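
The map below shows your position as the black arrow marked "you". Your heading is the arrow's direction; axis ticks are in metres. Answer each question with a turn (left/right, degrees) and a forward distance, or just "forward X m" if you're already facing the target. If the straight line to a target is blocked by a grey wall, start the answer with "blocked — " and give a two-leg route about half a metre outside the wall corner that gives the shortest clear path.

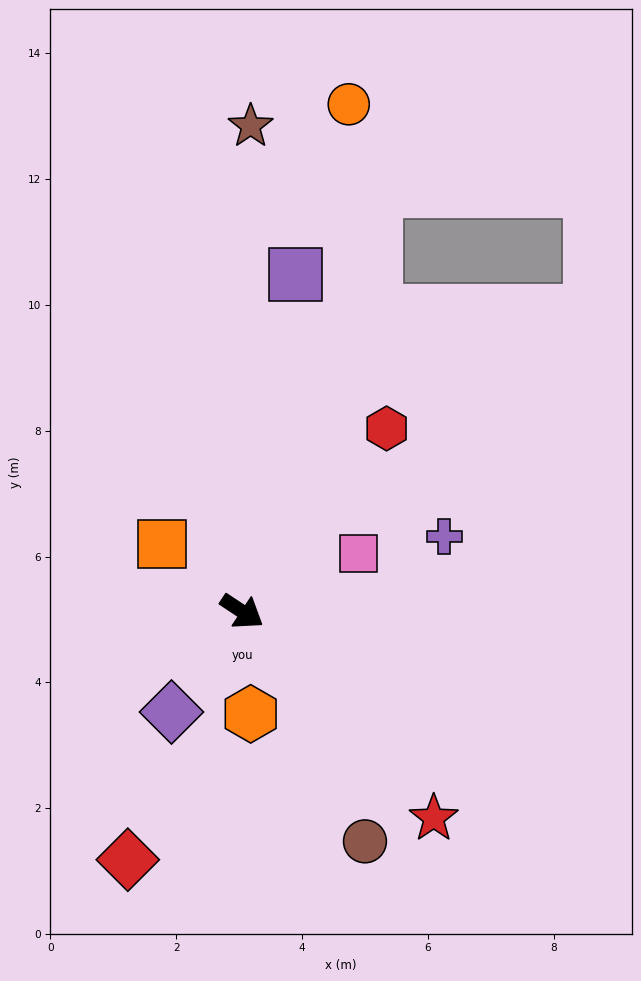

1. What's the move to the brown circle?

turn right 28°, forward 4.1 m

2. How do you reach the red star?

turn right 14°, forward 4.5 m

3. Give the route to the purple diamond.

turn right 92°, forward 2.0 m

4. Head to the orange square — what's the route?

turn left 173°, forward 1.7 m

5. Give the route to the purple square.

turn left 114°, forward 5.4 m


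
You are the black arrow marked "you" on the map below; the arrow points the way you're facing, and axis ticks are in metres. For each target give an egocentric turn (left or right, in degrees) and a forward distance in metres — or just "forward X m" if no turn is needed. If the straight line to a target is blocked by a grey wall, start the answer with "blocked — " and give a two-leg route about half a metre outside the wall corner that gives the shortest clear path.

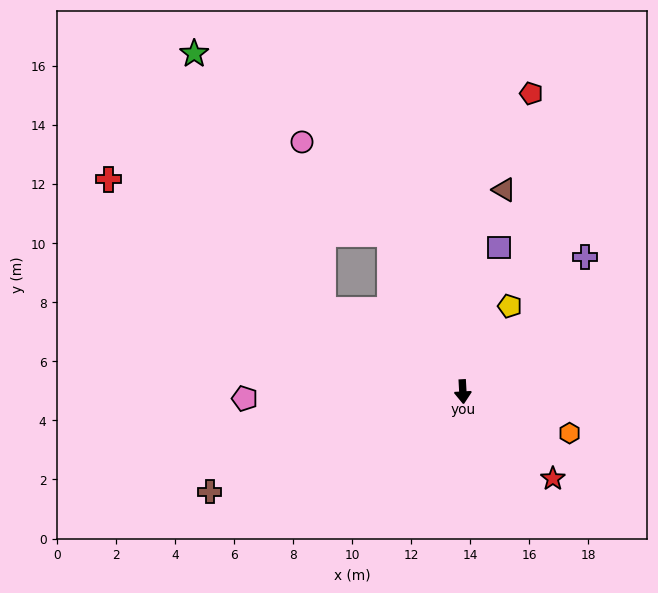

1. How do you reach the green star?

blocked — turn right 124°, forward 5.5 m, then turn right 32°, forward 9.7 m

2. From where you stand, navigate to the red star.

turn left 43°, forward 4.2 m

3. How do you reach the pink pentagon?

turn right 91°, forward 7.4 m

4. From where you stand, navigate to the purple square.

turn left 163°, forward 5.0 m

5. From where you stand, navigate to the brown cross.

turn right 72°, forward 9.2 m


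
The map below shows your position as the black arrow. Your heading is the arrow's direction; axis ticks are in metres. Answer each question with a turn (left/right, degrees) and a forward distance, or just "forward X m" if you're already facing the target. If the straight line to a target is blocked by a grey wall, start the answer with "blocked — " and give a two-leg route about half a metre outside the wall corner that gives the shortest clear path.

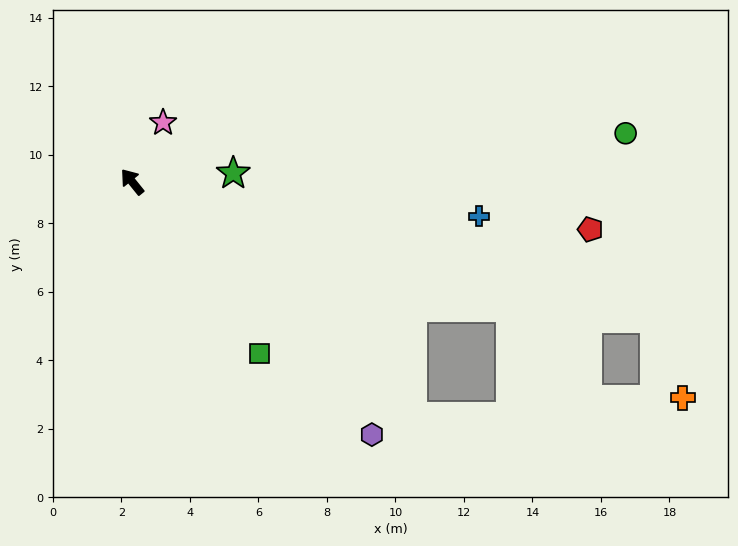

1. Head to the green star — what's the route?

turn right 124°, forward 3.0 m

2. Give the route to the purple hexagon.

turn right 175°, forward 10.2 m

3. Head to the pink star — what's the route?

turn right 67°, forward 1.9 m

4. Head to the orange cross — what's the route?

blocked — turn right 144°, forward 15.8 m, then turn right 55°, forward 2.4 m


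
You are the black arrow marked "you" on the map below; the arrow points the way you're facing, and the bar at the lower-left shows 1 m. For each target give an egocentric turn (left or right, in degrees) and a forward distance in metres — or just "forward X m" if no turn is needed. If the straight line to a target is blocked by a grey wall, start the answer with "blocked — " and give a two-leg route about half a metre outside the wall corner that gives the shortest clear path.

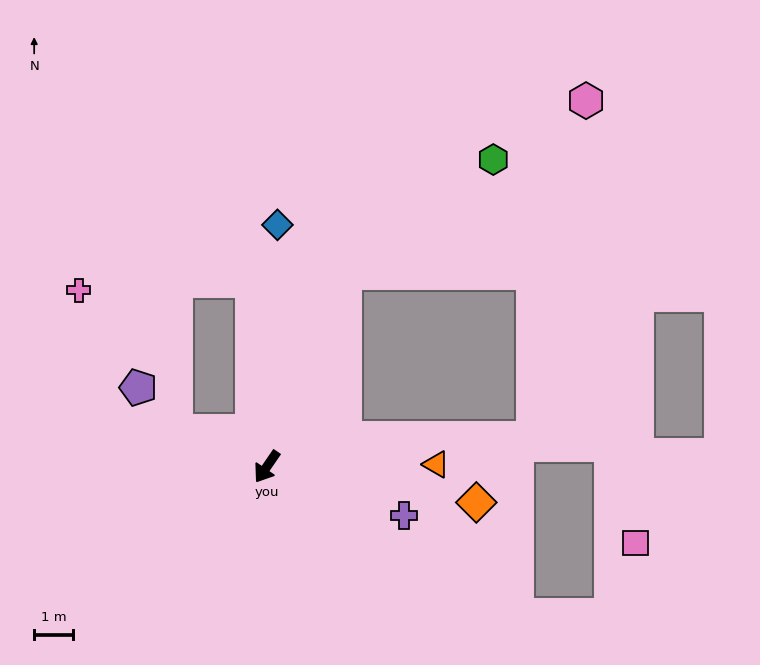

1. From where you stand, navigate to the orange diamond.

turn left 115°, forward 5.4 m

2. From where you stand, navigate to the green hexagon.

blocked — turn right 168°, forward 5.3 m, then turn right 30°, forward 4.8 m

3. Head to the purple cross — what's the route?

turn left 105°, forward 3.7 m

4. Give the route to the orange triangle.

turn left 125°, forward 4.3 m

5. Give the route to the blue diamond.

turn right 148°, forward 6.2 m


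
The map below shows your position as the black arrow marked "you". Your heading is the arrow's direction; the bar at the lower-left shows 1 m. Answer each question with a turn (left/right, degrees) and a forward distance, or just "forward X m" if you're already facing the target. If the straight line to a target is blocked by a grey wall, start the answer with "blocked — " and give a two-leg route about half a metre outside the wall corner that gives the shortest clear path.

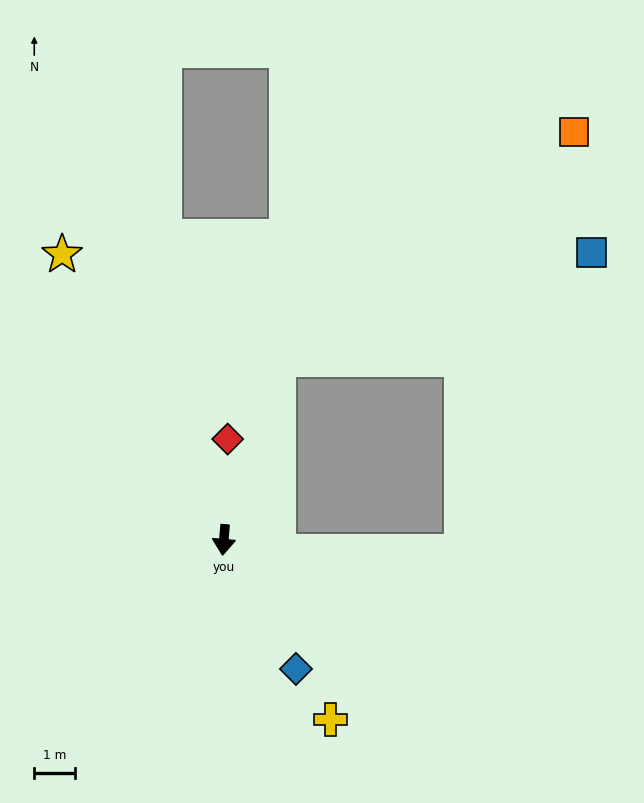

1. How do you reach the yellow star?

turn right 146°, forward 8.0 m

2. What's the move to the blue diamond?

turn left 34°, forward 3.6 m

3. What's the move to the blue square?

blocked — turn left 168°, forward 4.6 m, then turn right 54°, forward 8.1 m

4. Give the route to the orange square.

blocked — turn left 168°, forward 4.6 m, then turn right 35°, forward 9.1 m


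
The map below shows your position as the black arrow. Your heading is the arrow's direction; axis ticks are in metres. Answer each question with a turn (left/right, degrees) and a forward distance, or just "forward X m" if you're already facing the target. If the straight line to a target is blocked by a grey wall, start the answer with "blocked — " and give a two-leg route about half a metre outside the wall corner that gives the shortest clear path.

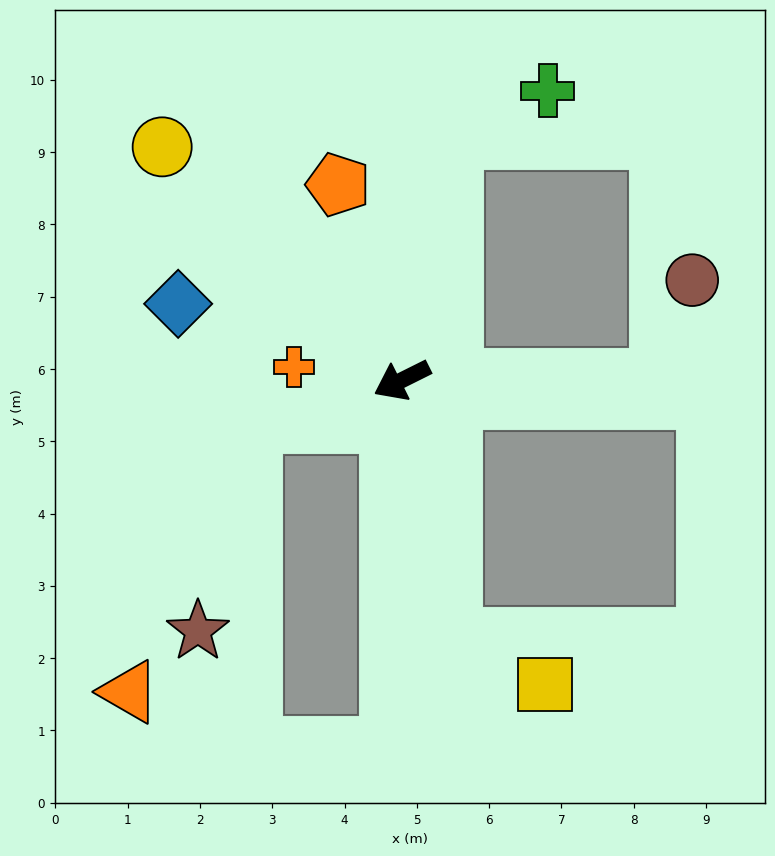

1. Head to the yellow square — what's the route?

blocked — turn left 74°, forward 3.6 m, then turn left 53°, forward 1.4 m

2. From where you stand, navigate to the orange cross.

turn right 34°, forward 1.5 m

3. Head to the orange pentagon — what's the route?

turn right 98°, forward 2.8 m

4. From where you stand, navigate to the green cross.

blocked — turn right 128°, forward 3.4 m, then turn right 52°, forward 1.5 m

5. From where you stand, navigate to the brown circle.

blocked — turn left 154°, forward 3.6 m, then turn left 72°, forward 1.4 m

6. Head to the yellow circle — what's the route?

turn right 71°, forward 4.6 m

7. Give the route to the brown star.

blocked — turn right 11°, forward 2.2 m, then turn left 60°, forward 3.0 m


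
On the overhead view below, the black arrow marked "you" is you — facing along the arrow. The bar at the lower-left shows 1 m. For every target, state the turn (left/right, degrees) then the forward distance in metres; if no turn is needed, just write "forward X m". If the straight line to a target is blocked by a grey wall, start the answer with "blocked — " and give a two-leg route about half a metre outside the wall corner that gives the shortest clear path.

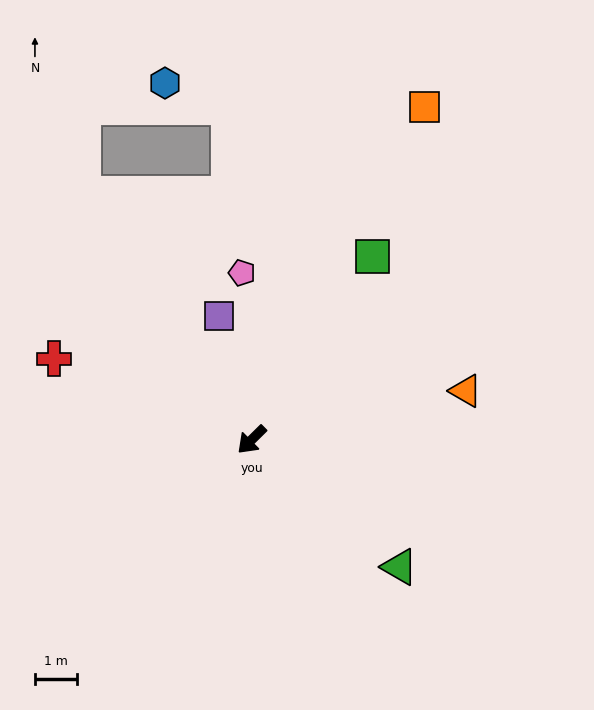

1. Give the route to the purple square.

turn right 120°, forward 3.1 m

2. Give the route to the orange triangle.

turn left 148°, forward 5.3 m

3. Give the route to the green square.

turn right 168°, forward 5.3 m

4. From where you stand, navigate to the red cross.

turn right 67°, forward 5.1 m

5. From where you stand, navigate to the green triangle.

turn left 95°, forward 4.7 m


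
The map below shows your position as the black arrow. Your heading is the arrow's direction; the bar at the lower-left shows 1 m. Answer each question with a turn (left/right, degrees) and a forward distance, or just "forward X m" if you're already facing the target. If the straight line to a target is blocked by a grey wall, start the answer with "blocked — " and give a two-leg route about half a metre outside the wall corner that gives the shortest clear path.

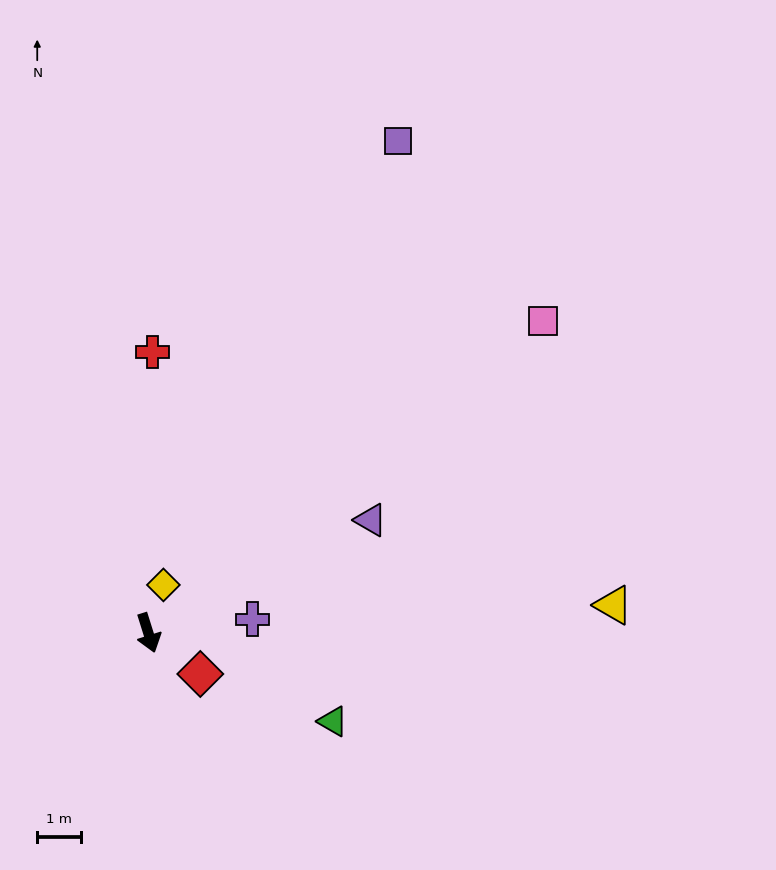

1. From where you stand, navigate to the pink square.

turn left 111°, forward 11.4 m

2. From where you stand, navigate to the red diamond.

turn left 34°, forward 1.5 m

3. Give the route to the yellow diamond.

turn left 145°, forward 1.1 m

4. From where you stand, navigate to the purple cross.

turn left 80°, forward 2.4 m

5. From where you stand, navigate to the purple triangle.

turn left 100°, forward 5.7 m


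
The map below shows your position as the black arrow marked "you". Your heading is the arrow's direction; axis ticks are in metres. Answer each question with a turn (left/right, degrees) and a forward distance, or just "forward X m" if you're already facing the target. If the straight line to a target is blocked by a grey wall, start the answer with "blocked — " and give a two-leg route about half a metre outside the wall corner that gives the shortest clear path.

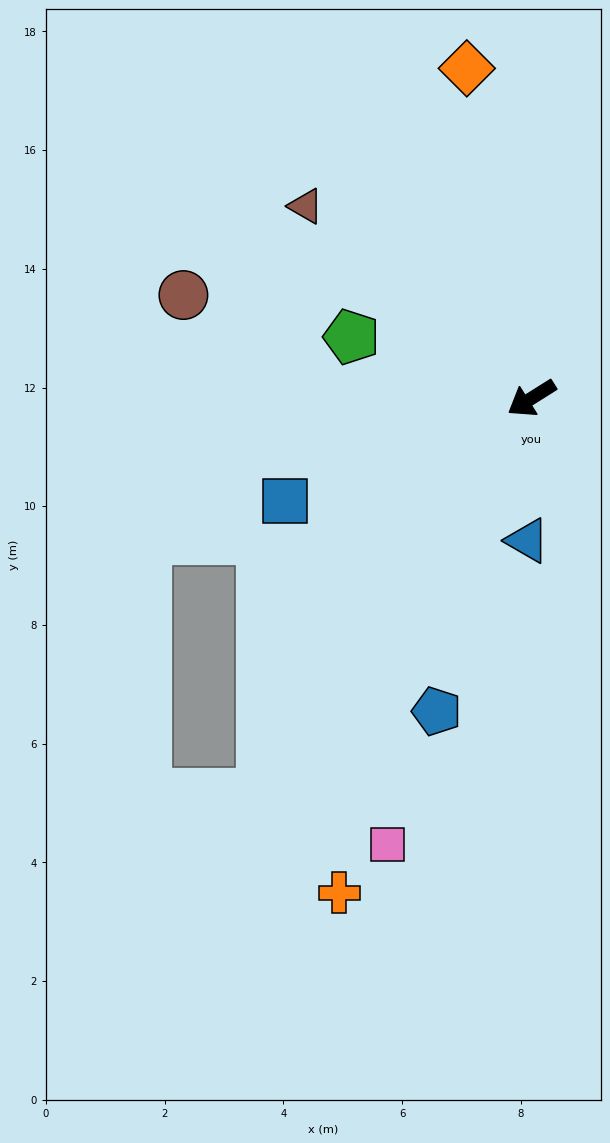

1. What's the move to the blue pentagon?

turn left 41°, forward 5.5 m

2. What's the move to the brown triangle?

turn right 73°, forward 5.0 m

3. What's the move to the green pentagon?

turn right 51°, forward 3.2 m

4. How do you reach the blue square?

turn right 10°, forward 4.5 m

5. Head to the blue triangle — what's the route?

turn left 56°, forward 2.4 m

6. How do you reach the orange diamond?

turn right 111°, forward 5.7 m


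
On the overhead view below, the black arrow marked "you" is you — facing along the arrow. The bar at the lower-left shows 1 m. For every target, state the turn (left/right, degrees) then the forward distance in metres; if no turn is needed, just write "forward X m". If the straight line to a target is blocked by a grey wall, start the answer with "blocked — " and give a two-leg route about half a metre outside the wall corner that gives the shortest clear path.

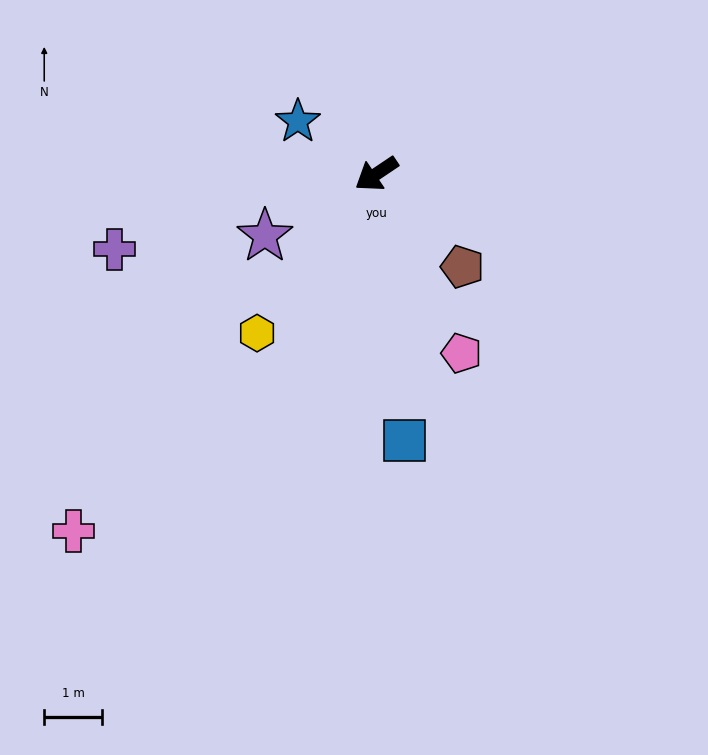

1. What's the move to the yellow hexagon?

turn left 19°, forward 3.4 m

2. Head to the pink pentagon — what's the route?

turn left 81°, forward 3.4 m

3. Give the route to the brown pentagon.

turn left 99°, forward 2.2 m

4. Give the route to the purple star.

turn right 5°, forward 2.2 m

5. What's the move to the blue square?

turn left 62°, forward 4.6 m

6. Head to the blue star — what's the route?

turn right 68°, forward 1.6 m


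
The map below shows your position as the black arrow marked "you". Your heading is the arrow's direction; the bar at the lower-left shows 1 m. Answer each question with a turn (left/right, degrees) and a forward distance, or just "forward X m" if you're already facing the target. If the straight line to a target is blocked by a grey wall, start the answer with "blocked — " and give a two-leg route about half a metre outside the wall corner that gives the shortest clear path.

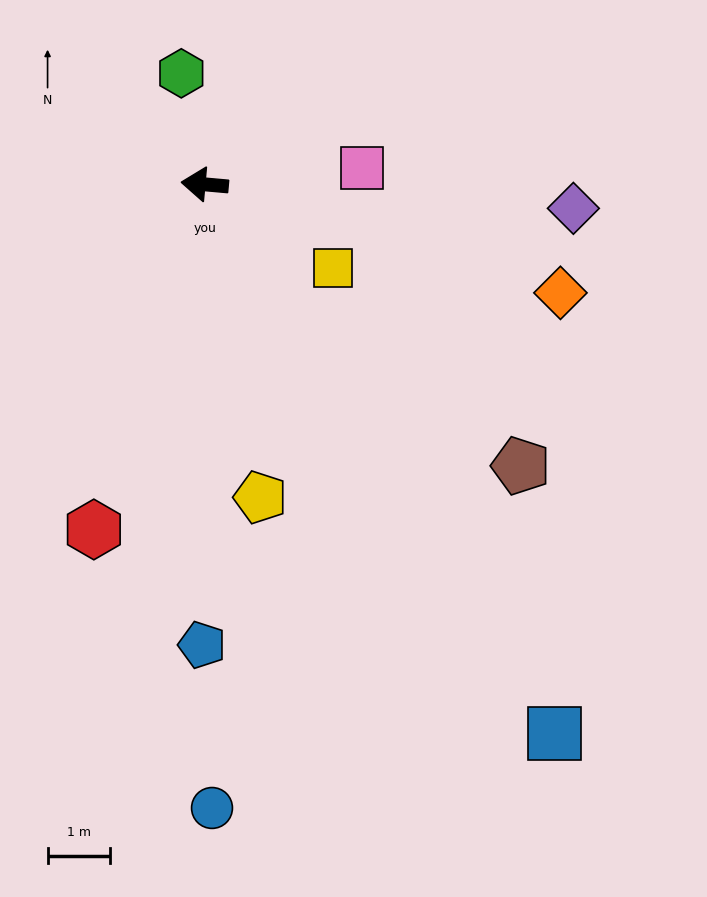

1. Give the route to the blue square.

turn left 128°, forward 10.4 m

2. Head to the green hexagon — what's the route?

turn right 73°, forward 1.8 m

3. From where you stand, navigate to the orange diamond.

turn left 168°, forward 5.9 m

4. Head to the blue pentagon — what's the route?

turn left 95°, forward 7.4 m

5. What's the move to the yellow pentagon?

turn left 105°, forward 5.1 m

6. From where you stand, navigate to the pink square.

turn right 169°, forward 2.5 m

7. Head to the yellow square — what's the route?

turn left 152°, forward 2.5 m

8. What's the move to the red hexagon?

turn left 77°, forward 5.8 m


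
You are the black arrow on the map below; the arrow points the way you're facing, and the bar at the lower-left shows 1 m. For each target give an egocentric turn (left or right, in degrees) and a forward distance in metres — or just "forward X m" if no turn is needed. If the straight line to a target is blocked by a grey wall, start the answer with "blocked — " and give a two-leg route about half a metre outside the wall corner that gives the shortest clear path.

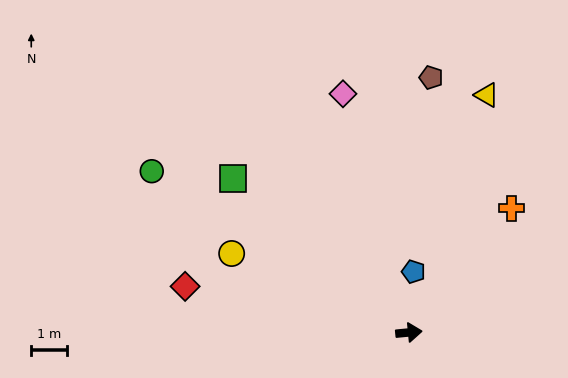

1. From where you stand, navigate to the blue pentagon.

turn left 80°, forward 1.7 m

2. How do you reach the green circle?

turn left 142°, forward 8.6 m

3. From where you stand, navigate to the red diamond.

turn left 163°, forward 6.5 m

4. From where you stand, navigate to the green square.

turn left 133°, forward 6.6 m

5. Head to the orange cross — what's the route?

turn left 45°, forward 4.6 m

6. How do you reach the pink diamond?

turn left 100°, forward 7.0 m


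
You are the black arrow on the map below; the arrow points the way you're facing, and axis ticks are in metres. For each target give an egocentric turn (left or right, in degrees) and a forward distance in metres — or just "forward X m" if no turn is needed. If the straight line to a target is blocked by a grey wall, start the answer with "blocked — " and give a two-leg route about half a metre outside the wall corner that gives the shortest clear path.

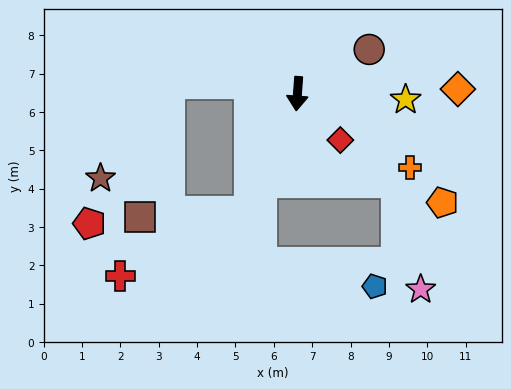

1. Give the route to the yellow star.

turn left 91°, forward 2.8 m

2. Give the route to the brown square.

blocked — turn right 17°, forward 3.3 m, then turn right 66°, forward 2.9 m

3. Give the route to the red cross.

blocked — turn right 17°, forward 3.3 m, then turn right 43°, forward 3.8 m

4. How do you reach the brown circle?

turn left 126°, forward 2.2 m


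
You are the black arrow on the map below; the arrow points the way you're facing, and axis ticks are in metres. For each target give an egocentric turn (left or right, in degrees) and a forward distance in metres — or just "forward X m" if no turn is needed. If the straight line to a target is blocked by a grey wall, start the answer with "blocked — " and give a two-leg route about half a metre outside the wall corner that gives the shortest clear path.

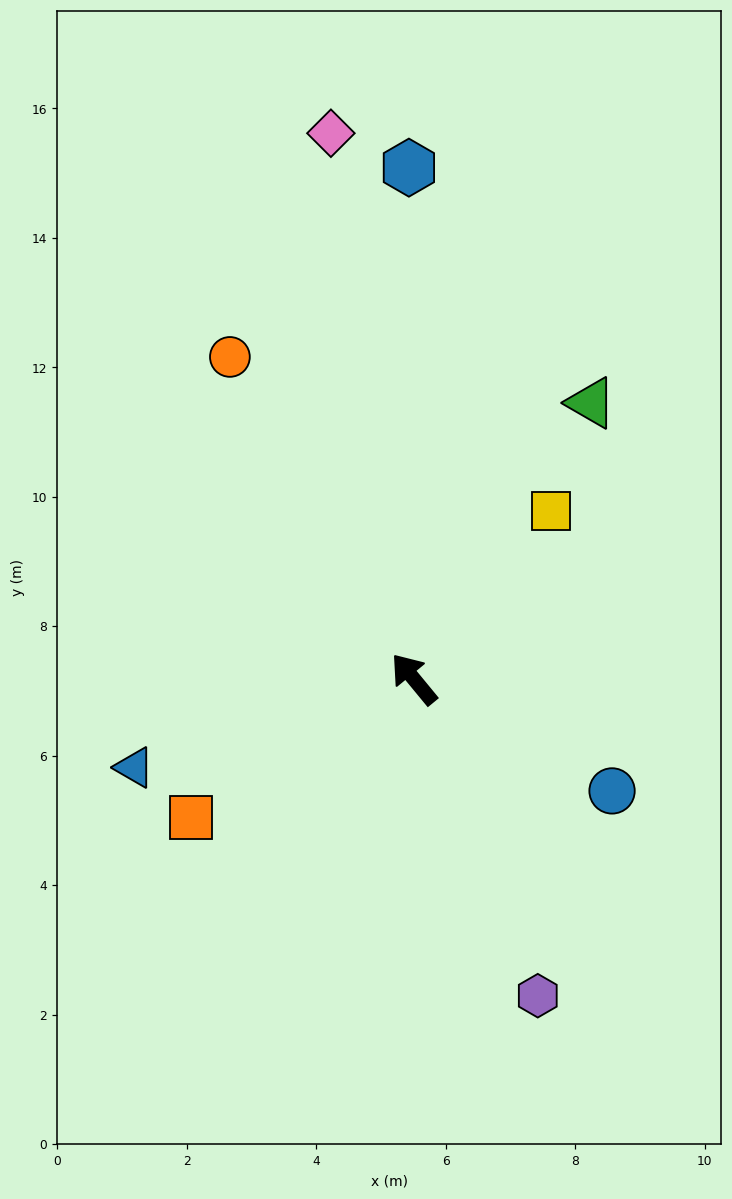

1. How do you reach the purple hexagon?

turn left 162°, forward 5.3 m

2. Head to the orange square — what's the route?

turn left 82°, forward 4.1 m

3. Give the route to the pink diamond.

turn right 31°, forward 8.5 m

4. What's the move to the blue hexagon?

turn right 39°, forward 7.9 m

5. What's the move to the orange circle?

turn right 10°, forward 5.7 m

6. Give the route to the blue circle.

turn right 159°, forward 3.5 m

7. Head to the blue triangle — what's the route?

turn left 68°, forward 4.5 m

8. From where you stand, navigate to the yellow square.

turn right 79°, forward 3.3 m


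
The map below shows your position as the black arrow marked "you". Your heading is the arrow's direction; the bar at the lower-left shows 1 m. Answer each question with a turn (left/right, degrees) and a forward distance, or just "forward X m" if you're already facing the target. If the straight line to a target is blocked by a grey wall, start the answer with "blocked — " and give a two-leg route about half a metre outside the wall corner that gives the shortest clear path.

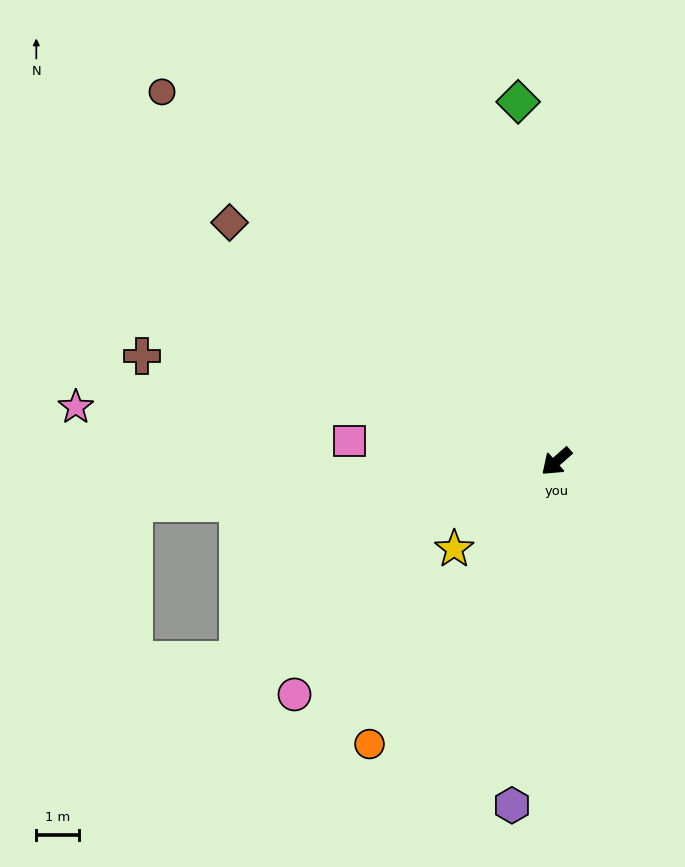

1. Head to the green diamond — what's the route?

turn right 125°, forward 8.4 m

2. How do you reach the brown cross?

turn right 56°, forward 9.9 m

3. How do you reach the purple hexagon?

turn left 41°, forward 8.0 m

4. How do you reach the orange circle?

turn left 15°, forward 7.8 m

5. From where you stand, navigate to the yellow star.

forward 3.1 m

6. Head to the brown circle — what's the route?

turn right 85°, forward 12.5 m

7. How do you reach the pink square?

turn right 47°, forward 4.8 m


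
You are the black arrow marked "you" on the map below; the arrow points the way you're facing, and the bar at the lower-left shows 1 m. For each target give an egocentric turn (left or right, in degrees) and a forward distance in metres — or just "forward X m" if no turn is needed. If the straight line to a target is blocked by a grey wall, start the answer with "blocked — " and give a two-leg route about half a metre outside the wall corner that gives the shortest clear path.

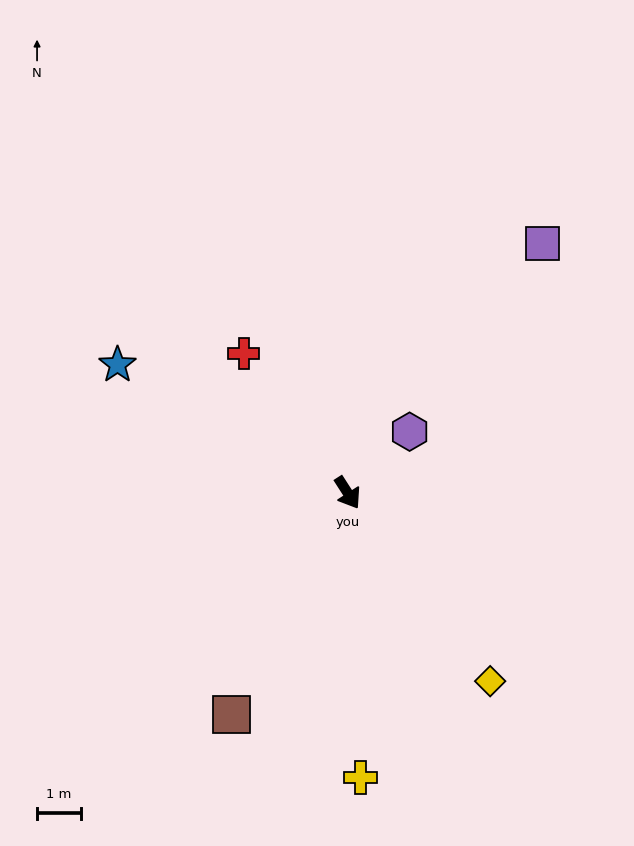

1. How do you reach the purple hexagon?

turn left 102°, forward 2.0 m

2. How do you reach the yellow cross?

turn right 30°, forward 6.4 m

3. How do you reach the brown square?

turn right 60°, forward 5.7 m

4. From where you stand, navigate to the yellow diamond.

turn left 4°, forward 5.3 m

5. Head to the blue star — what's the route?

turn right 152°, forward 6.0 m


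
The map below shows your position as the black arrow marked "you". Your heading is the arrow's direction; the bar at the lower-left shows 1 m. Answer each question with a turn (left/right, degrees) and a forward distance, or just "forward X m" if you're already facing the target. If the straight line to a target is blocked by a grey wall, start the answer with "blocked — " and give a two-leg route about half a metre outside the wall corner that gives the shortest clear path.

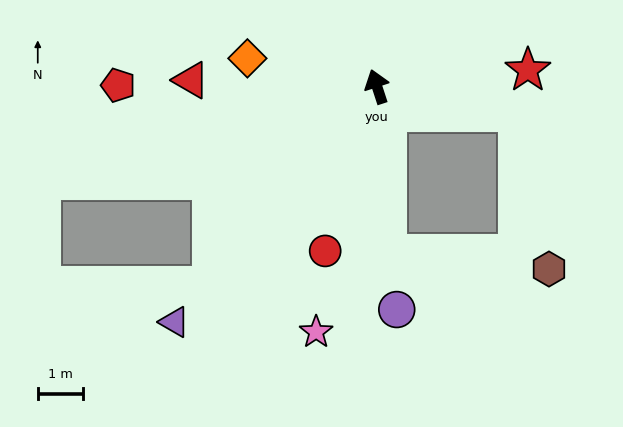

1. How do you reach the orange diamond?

turn left 60°, forward 2.9 m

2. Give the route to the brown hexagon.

blocked — turn right 119°, forward 3.1 m, then turn right 68°, forward 3.5 m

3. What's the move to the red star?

turn right 102°, forward 3.3 m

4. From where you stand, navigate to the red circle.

turn left 144°, forward 3.8 m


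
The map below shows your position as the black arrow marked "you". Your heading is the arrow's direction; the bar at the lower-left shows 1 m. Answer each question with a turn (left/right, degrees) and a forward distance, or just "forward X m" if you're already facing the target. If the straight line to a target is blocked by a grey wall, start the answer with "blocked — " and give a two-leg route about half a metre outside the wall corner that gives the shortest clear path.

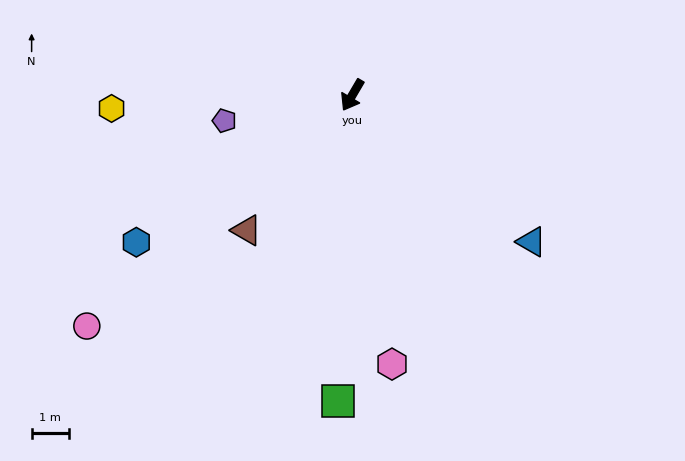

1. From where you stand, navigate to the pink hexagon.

turn left 39°, forward 7.3 m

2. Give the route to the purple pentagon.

turn right 48°, forward 3.5 m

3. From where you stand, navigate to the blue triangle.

turn left 81°, forward 6.2 m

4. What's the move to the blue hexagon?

turn right 25°, forward 7.0 m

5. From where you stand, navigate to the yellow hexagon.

turn right 56°, forward 6.4 m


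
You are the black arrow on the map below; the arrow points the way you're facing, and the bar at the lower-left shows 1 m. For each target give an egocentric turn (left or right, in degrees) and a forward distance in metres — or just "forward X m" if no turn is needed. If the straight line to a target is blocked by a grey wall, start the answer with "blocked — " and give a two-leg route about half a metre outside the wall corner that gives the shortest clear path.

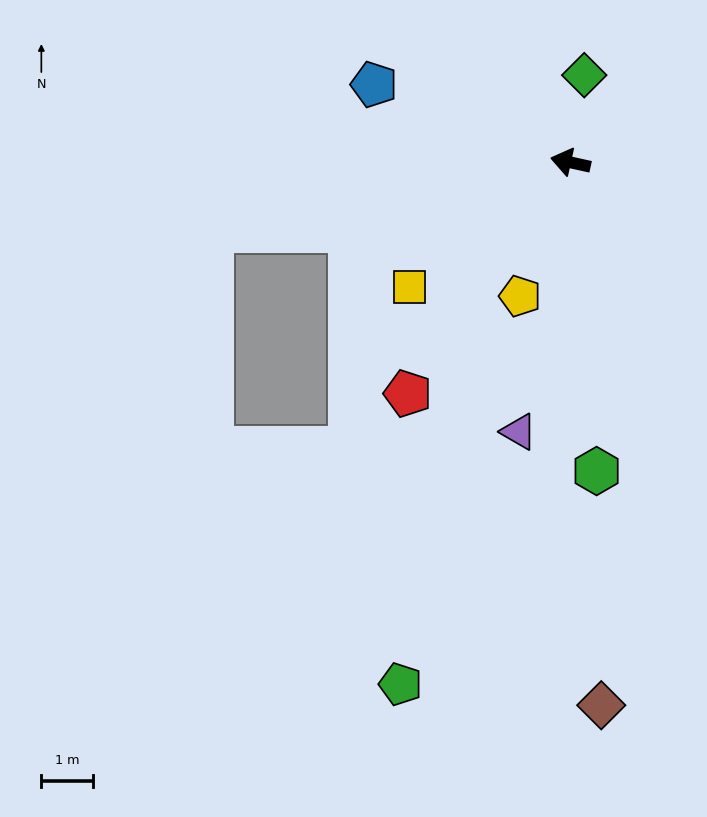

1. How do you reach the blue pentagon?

turn right 9°, forward 4.1 m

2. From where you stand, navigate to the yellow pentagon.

turn left 82°, forward 2.8 m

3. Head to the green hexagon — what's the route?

turn left 107°, forward 6.0 m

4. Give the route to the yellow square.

turn left 50°, forward 3.9 m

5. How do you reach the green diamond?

turn right 87°, forward 1.7 m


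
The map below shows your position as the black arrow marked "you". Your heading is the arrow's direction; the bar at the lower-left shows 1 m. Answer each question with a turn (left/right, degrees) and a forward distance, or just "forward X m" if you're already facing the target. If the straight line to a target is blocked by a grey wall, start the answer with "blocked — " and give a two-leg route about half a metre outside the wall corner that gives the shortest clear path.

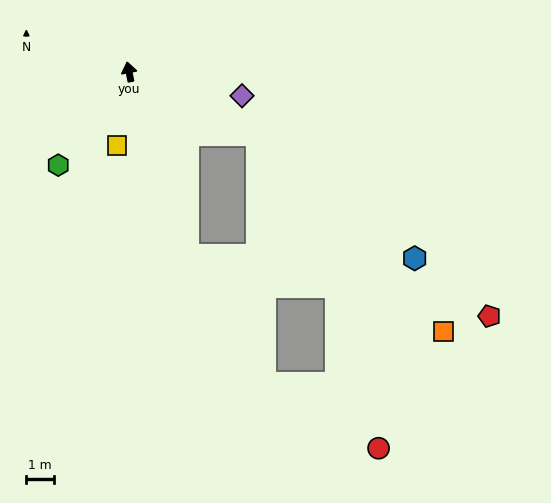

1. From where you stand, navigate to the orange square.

blocked — turn right 127°, forward 5.2 m, then turn right 21°, forward 9.8 m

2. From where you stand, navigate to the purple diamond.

turn right 113°, forward 4.2 m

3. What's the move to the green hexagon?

turn left 132°, forward 4.2 m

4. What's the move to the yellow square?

turn left 160°, forward 2.7 m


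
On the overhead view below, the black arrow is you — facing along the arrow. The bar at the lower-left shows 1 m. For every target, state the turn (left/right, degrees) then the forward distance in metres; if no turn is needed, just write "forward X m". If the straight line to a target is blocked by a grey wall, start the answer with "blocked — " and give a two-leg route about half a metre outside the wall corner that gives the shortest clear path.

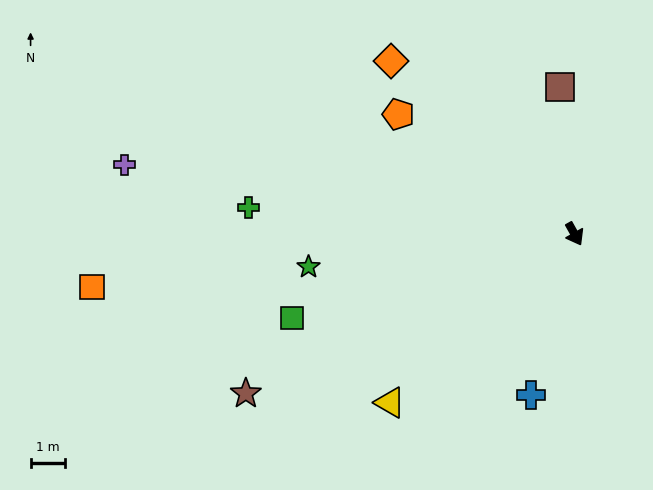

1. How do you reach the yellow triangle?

turn right 77°, forward 7.2 m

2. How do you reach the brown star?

turn right 93°, forward 10.5 m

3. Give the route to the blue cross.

turn right 44°, forward 4.8 m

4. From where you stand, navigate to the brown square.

turn left 156°, forward 4.3 m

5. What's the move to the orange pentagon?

turn right 153°, forward 6.1 m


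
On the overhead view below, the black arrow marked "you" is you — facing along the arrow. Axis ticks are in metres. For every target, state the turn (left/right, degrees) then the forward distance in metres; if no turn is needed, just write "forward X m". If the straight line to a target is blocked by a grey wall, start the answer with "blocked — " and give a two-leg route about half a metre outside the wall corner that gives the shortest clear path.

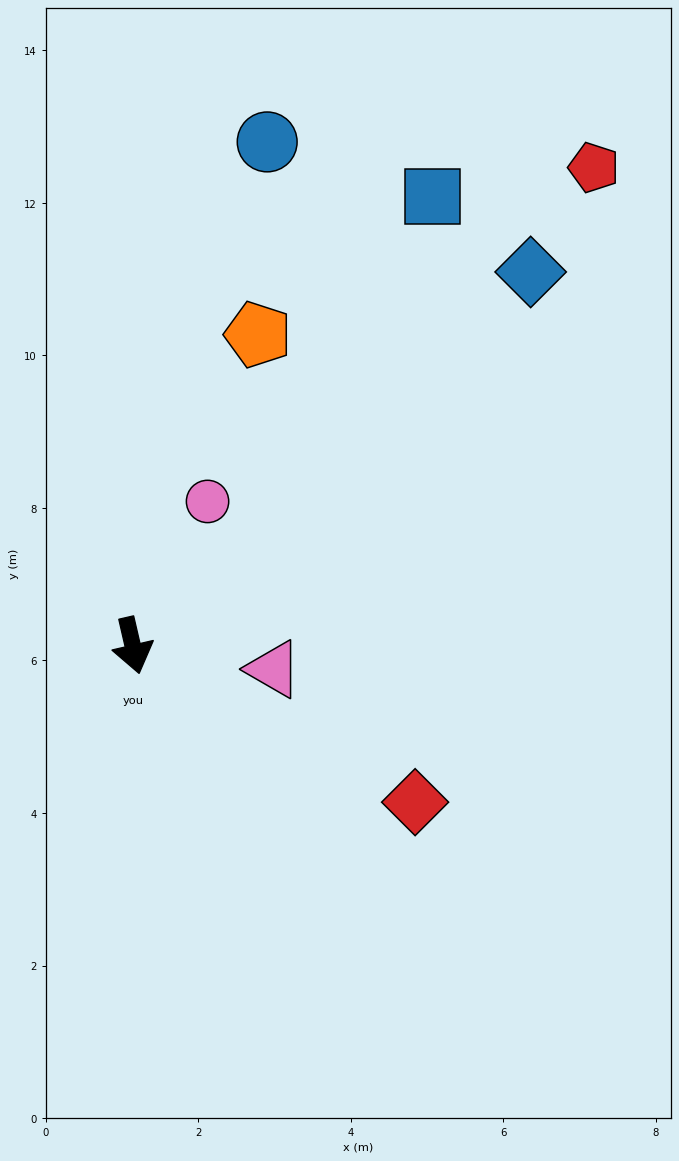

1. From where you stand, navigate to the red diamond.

turn left 48°, forward 4.2 m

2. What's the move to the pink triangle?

turn left 67°, forward 1.9 m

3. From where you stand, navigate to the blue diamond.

turn left 120°, forward 7.2 m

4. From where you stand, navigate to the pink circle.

turn left 140°, forward 2.1 m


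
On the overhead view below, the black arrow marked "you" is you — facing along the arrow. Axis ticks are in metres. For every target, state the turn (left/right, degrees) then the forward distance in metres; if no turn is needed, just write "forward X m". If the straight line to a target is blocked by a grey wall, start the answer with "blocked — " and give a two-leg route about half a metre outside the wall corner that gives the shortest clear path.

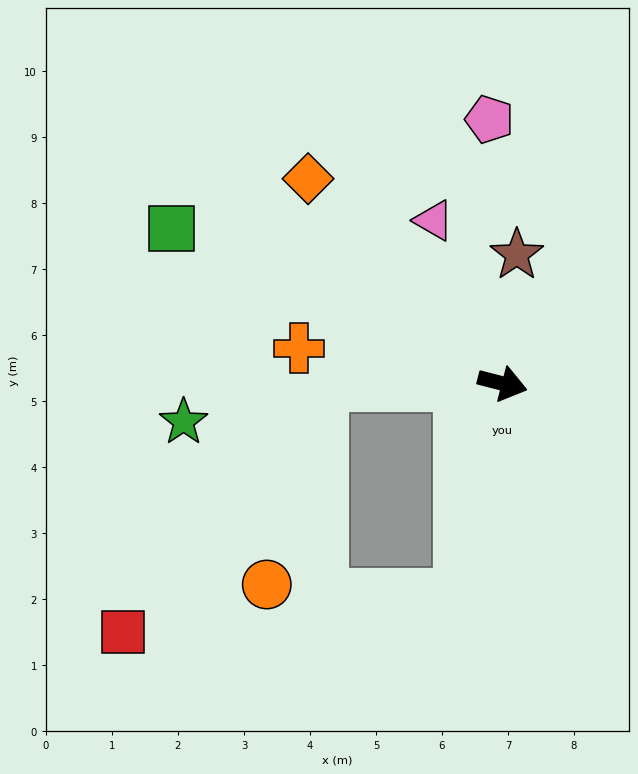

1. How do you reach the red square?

blocked — turn right 166°, forward 2.8 m, then turn left 52°, forward 4.8 m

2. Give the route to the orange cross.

turn right 175°, forward 3.1 m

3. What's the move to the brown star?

turn left 98°, forward 2.0 m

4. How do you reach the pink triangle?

turn left 127°, forward 2.7 m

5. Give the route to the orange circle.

blocked — turn right 166°, forward 2.8 m, then turn left 76°, forward 3.2 m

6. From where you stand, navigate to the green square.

turn left 169°, forward 5.5 m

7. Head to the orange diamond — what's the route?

turn left 148°, forward 4.3 m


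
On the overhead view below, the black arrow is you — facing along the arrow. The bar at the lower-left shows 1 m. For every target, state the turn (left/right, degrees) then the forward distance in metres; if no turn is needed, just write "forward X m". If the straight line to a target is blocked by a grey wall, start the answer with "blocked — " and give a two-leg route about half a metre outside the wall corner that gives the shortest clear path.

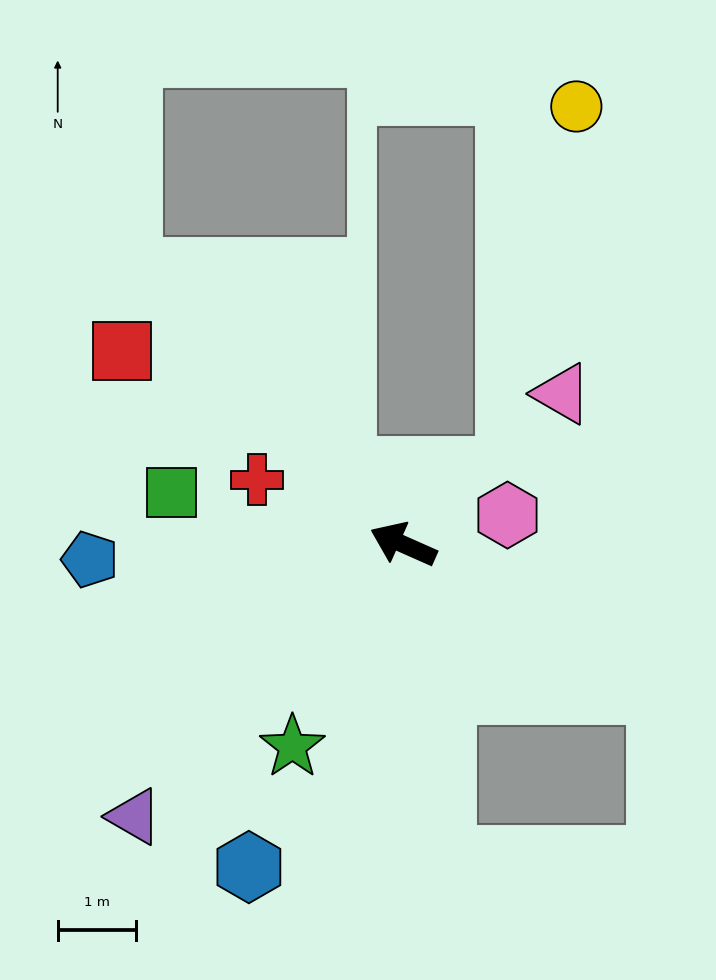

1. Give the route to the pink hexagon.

turn right 140°, forward 1.4 m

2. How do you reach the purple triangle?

turn left 69°, forward 4.9 m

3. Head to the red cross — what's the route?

forward 2.0 m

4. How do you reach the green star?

turn left 85°, forward 2.9 m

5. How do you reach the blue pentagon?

turn left 27°, forward 4.0 m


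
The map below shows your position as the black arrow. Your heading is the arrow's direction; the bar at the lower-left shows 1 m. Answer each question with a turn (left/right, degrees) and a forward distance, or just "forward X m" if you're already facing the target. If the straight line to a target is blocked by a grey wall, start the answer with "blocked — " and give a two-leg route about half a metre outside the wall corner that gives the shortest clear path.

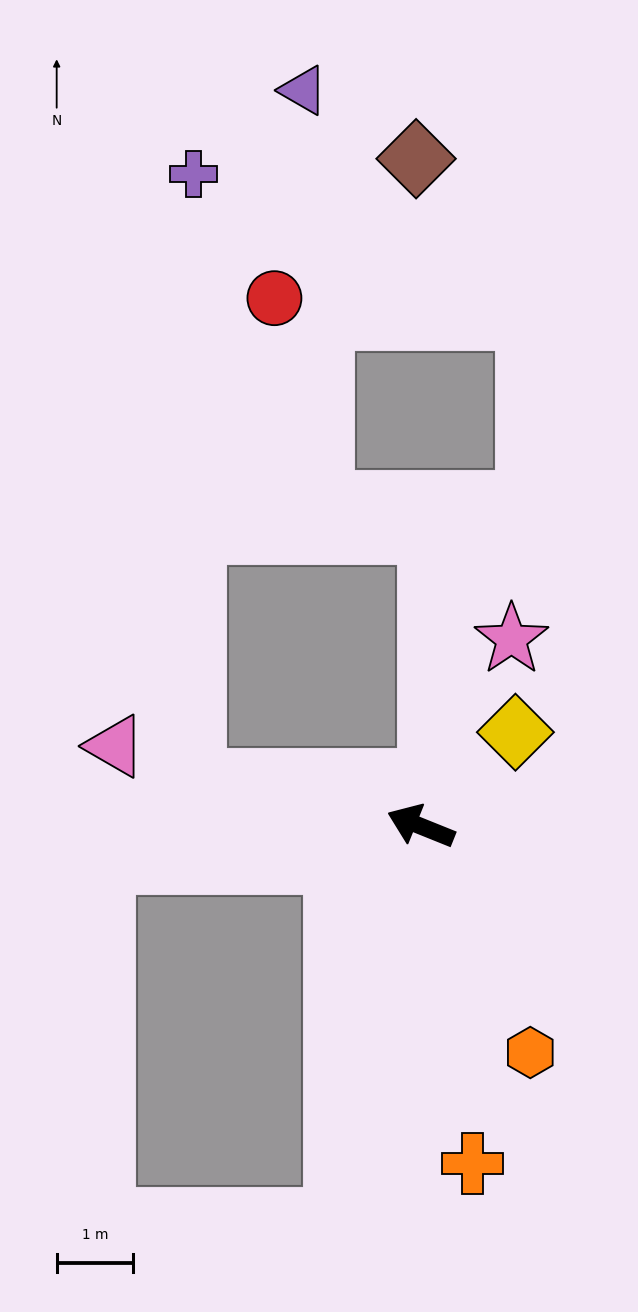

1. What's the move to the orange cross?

turn left 121°, forward 4.5 m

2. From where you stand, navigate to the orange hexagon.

turn left 138°, forward 3.3 m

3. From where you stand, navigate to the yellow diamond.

turn right 113°, forward 1.7 m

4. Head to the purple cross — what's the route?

blocked — turn left 11°, forward 3.0 m, then turn right 79°, forward 8.0 m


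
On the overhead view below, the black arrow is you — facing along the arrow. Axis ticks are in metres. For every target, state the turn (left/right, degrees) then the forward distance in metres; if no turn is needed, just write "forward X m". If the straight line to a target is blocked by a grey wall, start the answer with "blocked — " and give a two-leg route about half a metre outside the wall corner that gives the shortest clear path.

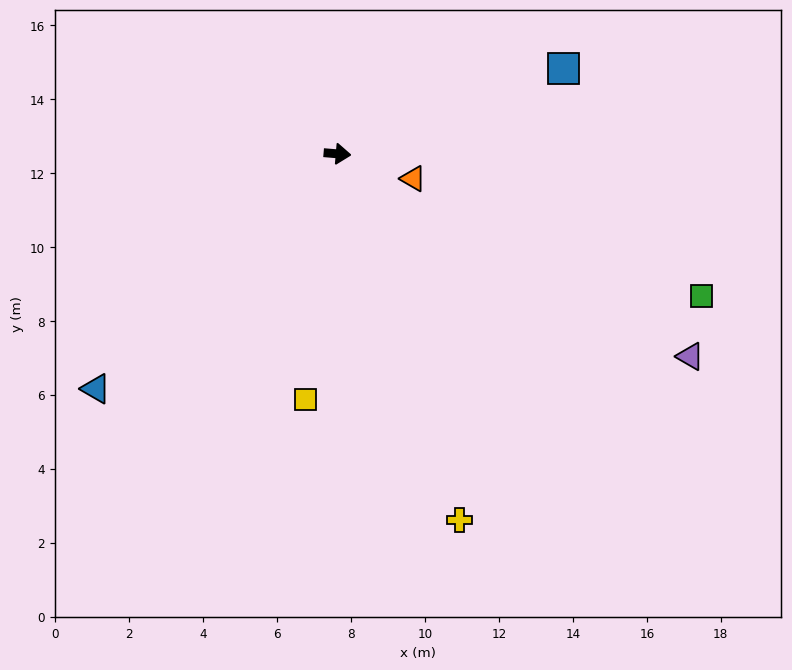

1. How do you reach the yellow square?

turn right 93°, forward 6.7 m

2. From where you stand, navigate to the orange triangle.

turn right 13°, forward 2.2 m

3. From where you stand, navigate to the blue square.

turn left 25°, forward 6.5 m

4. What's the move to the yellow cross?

turn right 67°, forward 10.4 m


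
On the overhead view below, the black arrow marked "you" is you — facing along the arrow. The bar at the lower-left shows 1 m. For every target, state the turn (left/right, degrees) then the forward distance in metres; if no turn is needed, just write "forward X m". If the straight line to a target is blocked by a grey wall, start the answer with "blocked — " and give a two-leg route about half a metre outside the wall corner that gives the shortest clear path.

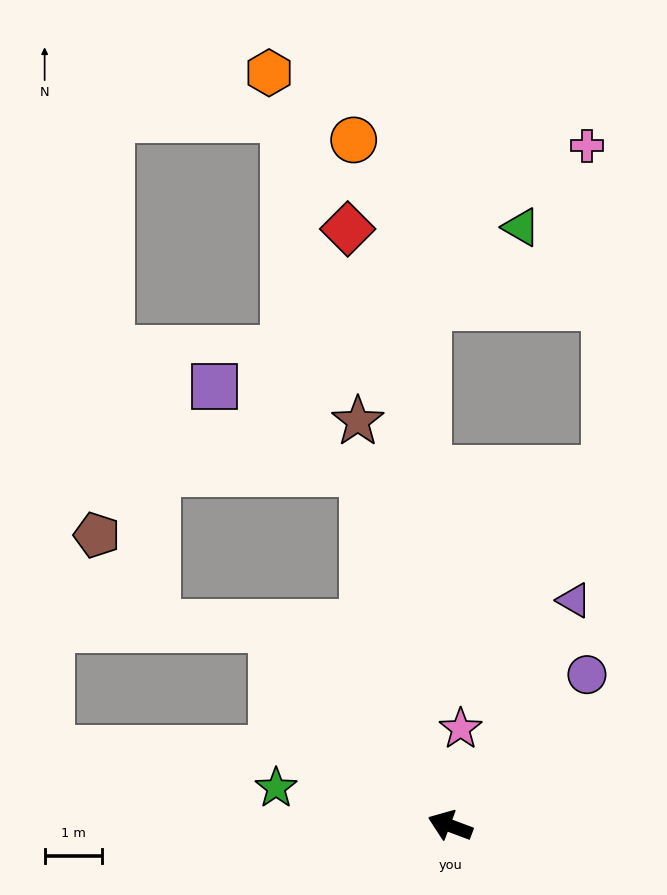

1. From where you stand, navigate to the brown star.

turn right 57°, forward 7.2 m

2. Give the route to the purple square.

blocked — turn right 56°, forward 6.4 m, then turn left 47°, forward 3.0 m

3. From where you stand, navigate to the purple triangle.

turn right 98°, forward 4.5 m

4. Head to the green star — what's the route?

turn left 8°, forward 3.1 m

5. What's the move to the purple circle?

turn right 112°, forward 3.6 m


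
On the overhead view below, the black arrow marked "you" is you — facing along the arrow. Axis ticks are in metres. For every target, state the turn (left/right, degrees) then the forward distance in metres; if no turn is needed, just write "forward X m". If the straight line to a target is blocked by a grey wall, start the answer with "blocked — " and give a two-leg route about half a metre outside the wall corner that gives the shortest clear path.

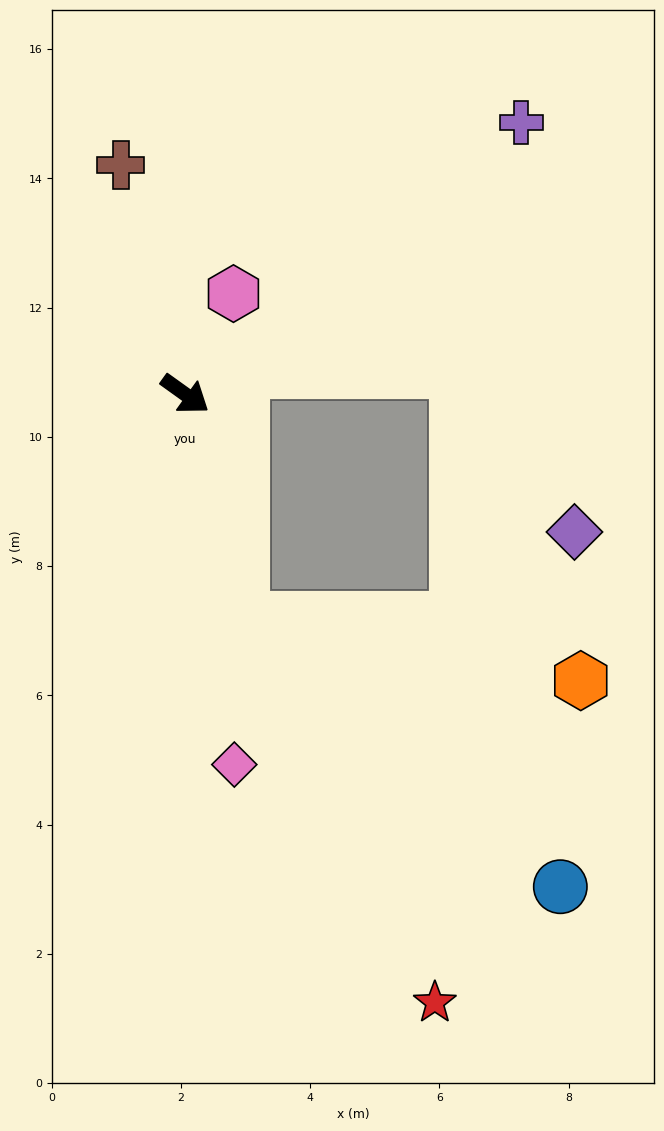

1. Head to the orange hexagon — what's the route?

blocked — turn right 40°, forward 3.6 m, then turn left 65°, forward 5.3 m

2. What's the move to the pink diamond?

turn right 47°, forward 5.8 m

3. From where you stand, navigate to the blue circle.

blocked — turn right 40°, forward 3.6 m, then turn left 36°, forward 6.4 m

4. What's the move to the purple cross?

turn left 75°, forward 6.7 m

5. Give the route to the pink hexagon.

turn left 100°, forward 1.7 m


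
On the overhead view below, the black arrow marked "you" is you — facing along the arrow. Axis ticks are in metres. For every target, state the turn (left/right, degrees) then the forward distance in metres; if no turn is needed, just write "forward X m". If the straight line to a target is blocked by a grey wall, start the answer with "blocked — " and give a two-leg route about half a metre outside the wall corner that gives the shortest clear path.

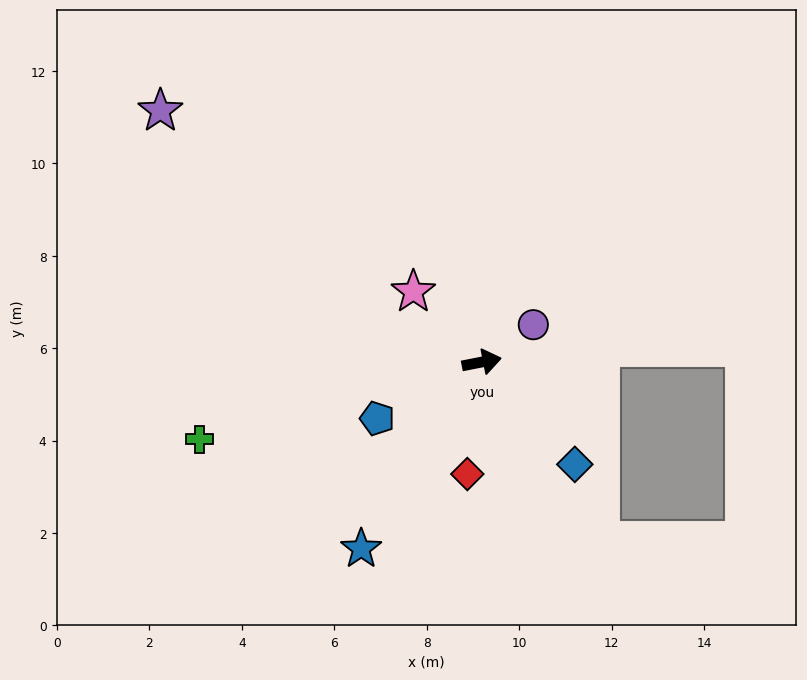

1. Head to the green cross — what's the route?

turn right 176°, forward 6.3 m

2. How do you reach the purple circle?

turn left 25°, forward 1.4 m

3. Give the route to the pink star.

turn left 123°, forward 2.1 m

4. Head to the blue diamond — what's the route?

turn right 59°, forward 3.0 m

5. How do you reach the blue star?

turn right 134°, forward 4.8 m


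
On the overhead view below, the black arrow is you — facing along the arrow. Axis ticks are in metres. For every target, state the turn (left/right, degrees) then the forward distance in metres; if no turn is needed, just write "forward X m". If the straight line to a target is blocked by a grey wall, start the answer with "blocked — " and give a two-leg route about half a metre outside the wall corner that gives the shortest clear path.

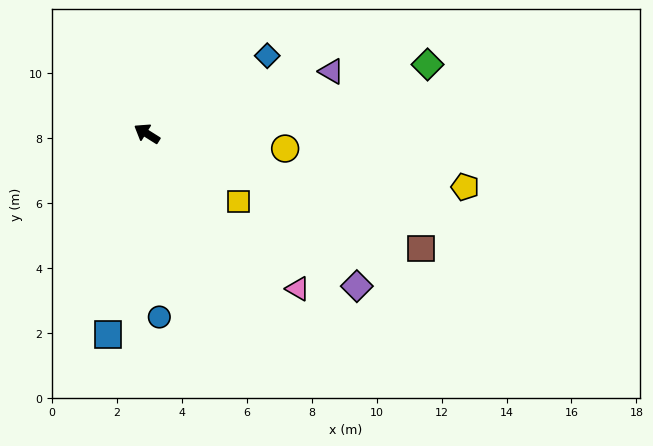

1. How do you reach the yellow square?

turn left 176°, forward 3.5 m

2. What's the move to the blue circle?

turn left 126°, forward 5.7 m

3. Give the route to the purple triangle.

turn right 129°, forward 6.0 m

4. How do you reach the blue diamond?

turn right 115°, forward 4.4 m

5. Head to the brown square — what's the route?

turn right 171°, forward 9.2 m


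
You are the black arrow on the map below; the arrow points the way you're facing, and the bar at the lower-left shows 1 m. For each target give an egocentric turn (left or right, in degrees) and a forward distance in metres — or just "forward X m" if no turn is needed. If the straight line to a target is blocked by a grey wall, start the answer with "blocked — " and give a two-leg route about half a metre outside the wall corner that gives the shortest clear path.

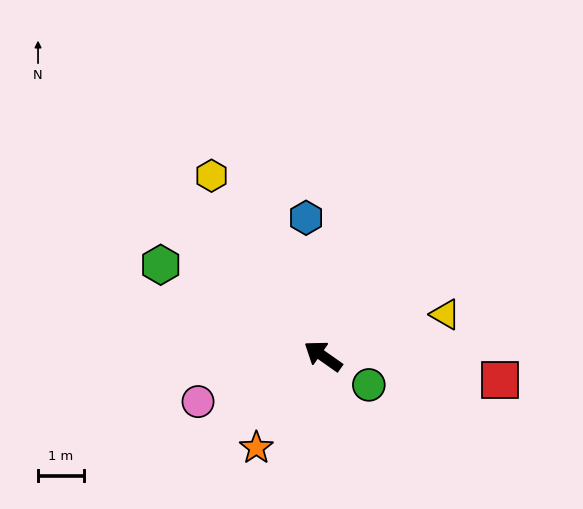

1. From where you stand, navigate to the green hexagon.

turn left 6°, forward 4.0 m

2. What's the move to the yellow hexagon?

turn right 23°, forward 4.6 m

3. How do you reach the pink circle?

turn left 55°, forward 2.9 m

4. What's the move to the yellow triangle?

turn right 126°, forward 2.8 m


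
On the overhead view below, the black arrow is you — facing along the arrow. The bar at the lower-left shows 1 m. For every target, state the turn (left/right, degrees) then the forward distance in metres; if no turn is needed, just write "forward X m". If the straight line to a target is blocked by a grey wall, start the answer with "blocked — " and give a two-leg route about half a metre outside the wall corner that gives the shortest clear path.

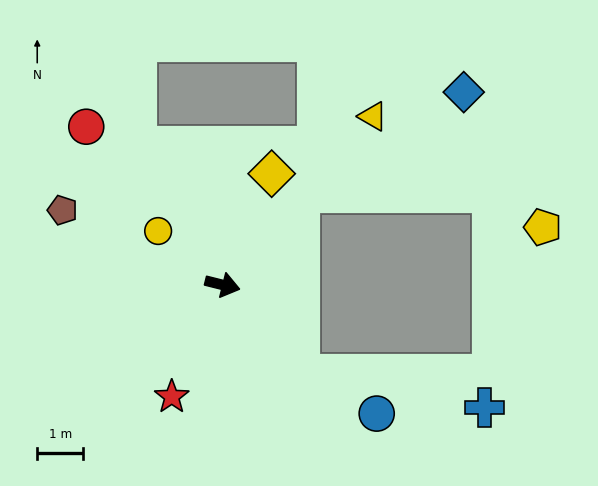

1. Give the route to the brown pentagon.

turn left 169°, forward 3.8 m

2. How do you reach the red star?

turn right 100°, forward 2.7 m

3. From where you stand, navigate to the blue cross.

blocked — turn right 35°, forward 2.6 m, then turn left 39°, forward 4.1 m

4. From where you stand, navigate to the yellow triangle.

turn left 62°, forward 4.9 m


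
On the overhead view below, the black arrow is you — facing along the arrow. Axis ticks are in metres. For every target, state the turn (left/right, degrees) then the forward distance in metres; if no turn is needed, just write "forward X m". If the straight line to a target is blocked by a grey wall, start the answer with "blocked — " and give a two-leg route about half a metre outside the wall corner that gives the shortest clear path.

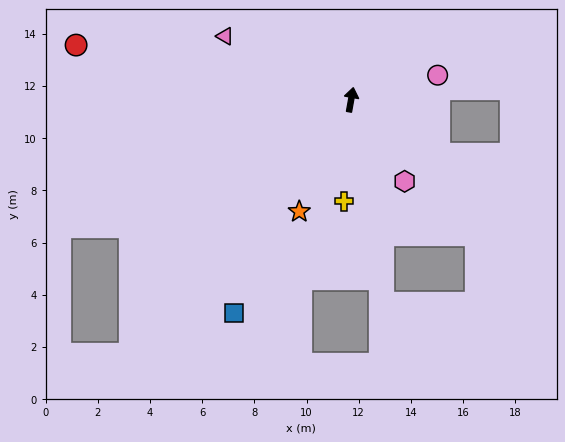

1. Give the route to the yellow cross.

turn right 174°, forward 3.9 m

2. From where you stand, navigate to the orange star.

turn left 165°, forward 4.7 m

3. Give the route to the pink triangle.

turn left 73°, forward 5.4 m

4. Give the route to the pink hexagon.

turn right 137°, forward 3.7 m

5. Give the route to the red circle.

turn left 89°, forward 10.7 m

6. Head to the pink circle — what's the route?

turn right 64°, forward 3.4 m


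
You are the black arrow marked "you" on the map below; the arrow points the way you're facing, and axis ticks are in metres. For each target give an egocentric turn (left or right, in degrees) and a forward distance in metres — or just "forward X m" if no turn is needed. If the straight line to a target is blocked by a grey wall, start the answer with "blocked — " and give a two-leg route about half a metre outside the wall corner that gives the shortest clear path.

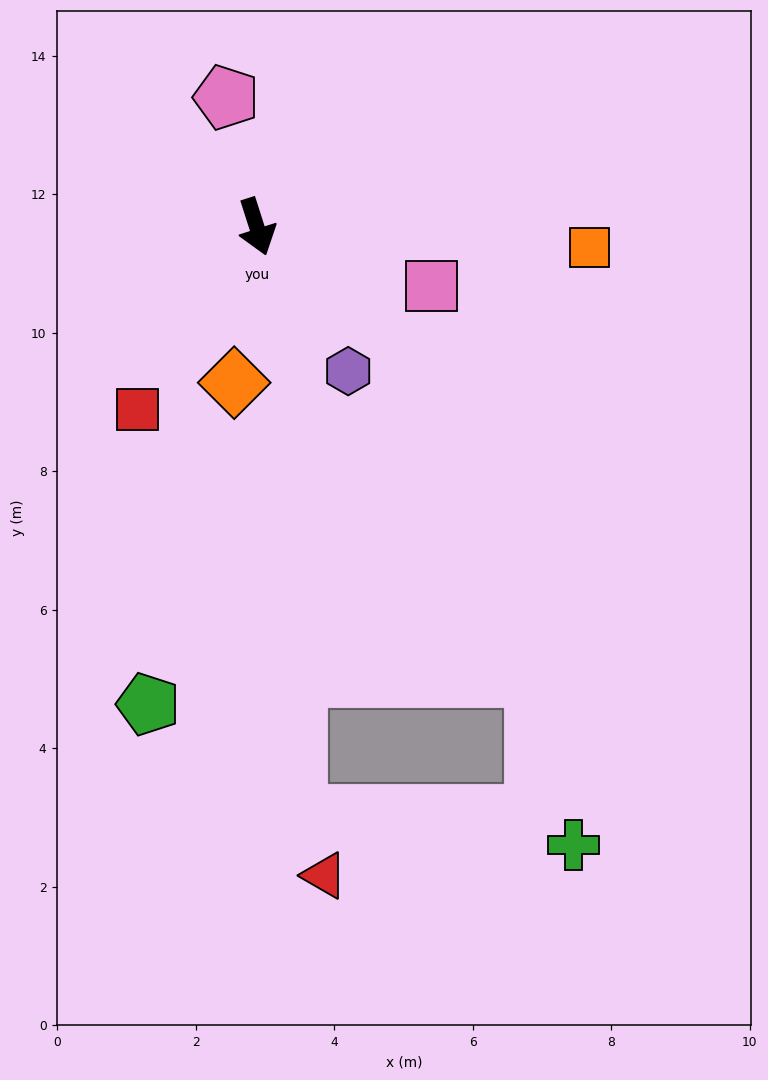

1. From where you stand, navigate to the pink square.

turn left 54°, forward 2.7 m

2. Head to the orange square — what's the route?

turn left 69°, forward 4.8 m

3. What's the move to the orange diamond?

turn right 26°, forward 2.3 m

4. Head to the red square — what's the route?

turn right 51°, forward 3.2 m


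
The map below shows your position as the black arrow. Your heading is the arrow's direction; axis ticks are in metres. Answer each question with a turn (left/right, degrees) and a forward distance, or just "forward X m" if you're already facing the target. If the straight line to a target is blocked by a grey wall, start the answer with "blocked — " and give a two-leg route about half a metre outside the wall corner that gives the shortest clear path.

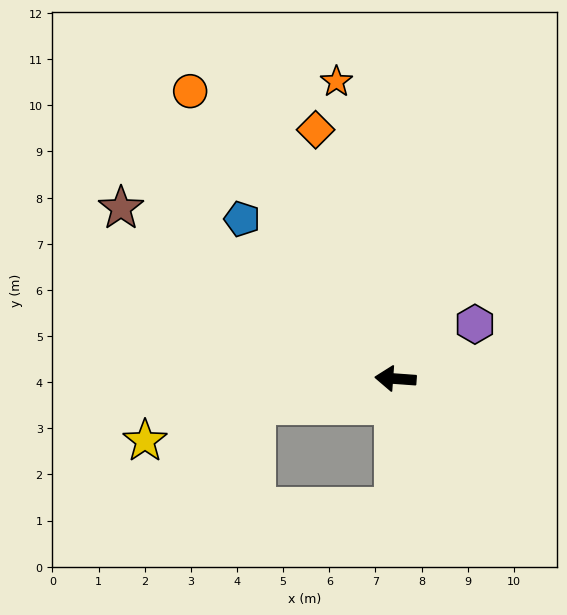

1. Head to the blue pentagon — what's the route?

turn right 42°, forward 4.8 m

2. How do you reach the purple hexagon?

turn right 141°, forward 2.1 m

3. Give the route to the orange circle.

turn right 50°, forward 7.7 m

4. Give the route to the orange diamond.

turn right 68°, forward 5.7 m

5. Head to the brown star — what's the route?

turn right 28°, forward 7.0 m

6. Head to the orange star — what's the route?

turn right 75°, forward 6.6 m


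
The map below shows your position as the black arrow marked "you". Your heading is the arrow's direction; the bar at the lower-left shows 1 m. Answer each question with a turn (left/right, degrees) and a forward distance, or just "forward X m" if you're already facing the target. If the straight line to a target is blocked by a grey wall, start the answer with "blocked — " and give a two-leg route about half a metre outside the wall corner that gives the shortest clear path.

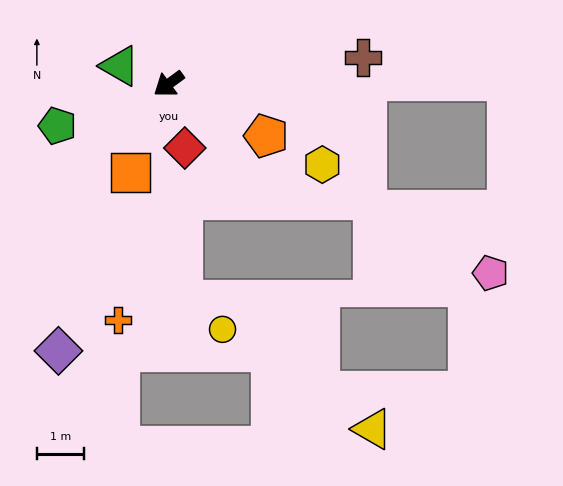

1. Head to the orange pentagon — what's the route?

turn left 116°, forward 2.4 m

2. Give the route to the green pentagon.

turn right 16°, forward 2.5 m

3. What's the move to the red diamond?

turn left 68°, forward 1.4 m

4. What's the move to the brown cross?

turn left 152°, forward 4.2 m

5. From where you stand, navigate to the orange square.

turn left 31°, forward 2.1 m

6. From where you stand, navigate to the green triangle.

turn right 56°, forward 1.1 m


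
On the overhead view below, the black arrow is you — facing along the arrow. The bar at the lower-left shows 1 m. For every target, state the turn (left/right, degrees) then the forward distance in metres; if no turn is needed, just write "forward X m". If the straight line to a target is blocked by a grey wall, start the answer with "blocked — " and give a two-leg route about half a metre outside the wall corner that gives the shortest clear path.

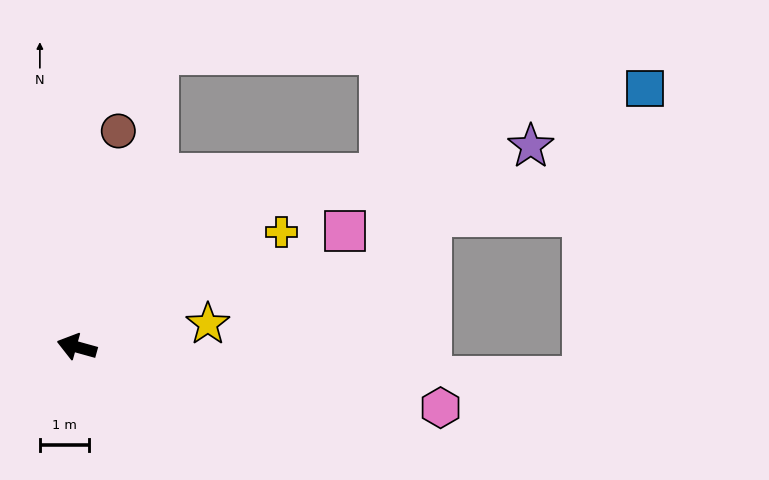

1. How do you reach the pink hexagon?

turn right 174°, forward 7.5 m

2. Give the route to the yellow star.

turn right 155°, forward 2.7 m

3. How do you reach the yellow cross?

turn right 135°, forward 4.8 m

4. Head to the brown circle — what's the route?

turn right 85°, forward 4.5 m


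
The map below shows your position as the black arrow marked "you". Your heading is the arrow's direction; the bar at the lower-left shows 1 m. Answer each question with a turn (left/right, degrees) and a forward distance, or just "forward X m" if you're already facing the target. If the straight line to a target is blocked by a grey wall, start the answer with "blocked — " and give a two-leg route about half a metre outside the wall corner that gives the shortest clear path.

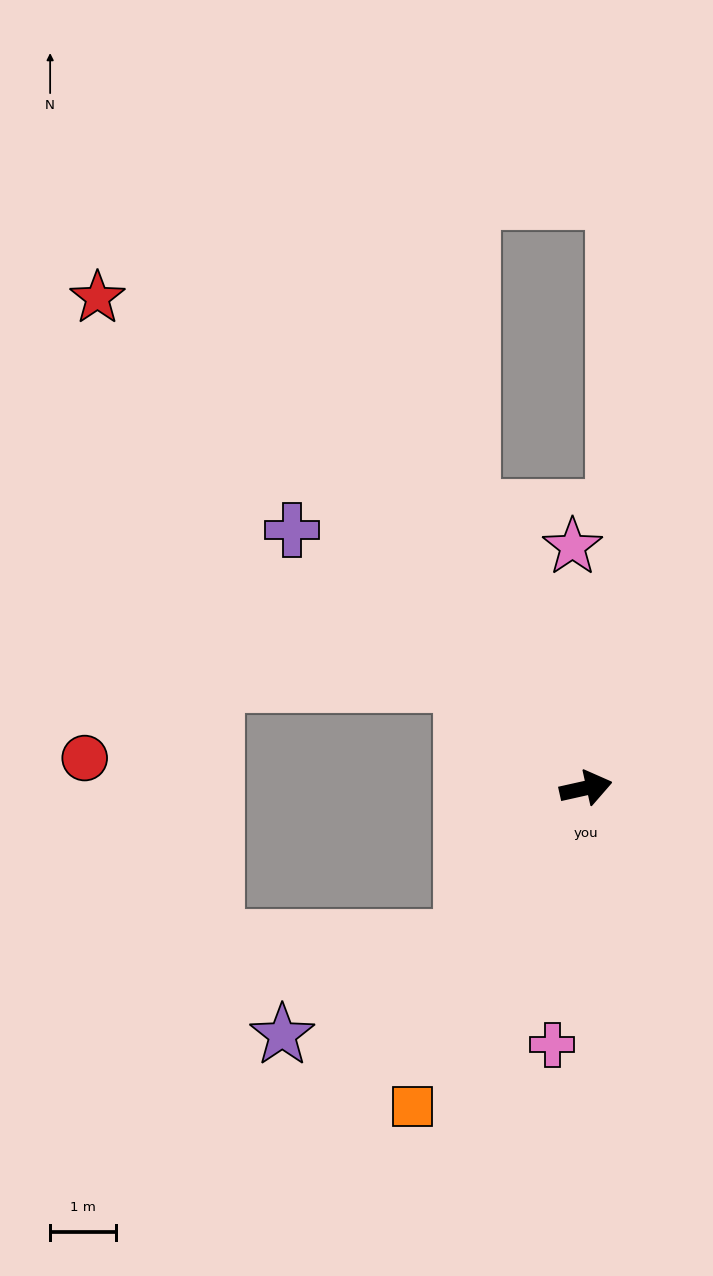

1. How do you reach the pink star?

turn left 81°, forward 3.7 m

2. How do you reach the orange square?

turn right 131°, forward 5.5 m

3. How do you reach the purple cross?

turn left 126°, forward 6.0 m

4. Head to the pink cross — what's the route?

turn right 110°, forward 3.9 m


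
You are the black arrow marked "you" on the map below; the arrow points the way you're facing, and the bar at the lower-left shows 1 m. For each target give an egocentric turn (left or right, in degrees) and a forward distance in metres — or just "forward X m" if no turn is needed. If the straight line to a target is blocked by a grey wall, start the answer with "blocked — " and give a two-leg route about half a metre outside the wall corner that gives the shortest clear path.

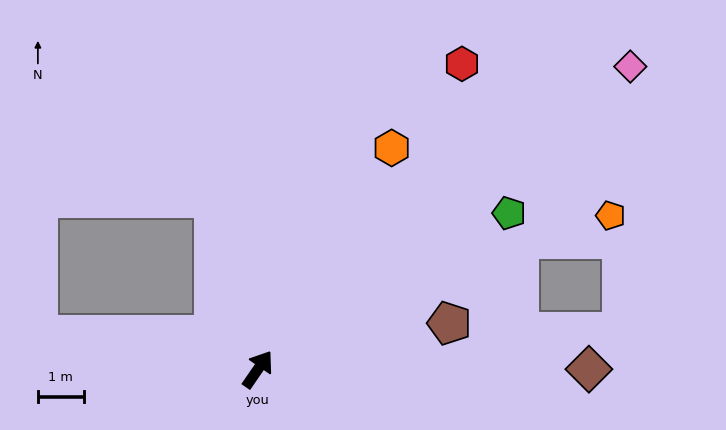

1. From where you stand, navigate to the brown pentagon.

turn right 42°, forward 4.3 m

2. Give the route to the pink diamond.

turn right 16°, forward 10.4 m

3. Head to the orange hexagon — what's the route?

turn left 3°, forward 5.6 m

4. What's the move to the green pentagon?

turn right 24°, forward 6.4 m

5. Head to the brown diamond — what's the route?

turn right 55°, forward 7.2 m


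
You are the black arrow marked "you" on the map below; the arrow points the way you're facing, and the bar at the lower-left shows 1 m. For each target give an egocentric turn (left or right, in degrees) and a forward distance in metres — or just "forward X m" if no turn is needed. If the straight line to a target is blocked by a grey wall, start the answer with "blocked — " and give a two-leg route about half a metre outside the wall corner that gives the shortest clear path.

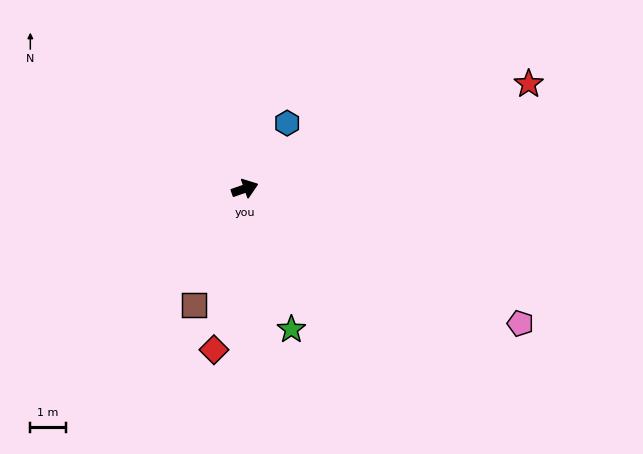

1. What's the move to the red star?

forward 8.5 m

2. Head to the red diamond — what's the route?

turn right 120°, forward 4.6 m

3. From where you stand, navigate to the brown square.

turn right 133°, forward 3.6 m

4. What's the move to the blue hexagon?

turn left 38°, forward 2.2 m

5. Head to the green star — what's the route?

turn right 91°, forward 4.2 m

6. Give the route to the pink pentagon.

turn right 45°, forward 8.6 m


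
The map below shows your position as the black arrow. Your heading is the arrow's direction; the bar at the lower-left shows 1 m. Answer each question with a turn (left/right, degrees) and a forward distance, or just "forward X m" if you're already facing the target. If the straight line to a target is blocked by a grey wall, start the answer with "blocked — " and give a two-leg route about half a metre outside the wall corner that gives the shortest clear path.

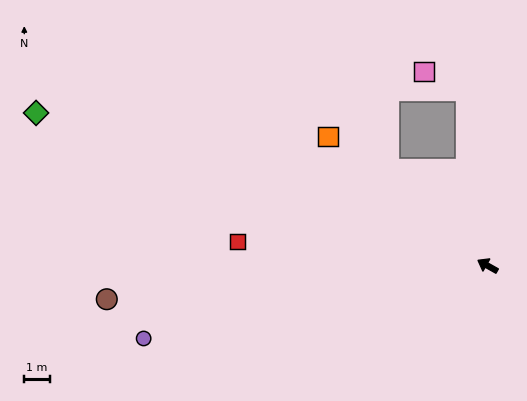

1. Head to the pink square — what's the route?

blocked — turn right 54°, forward 6.9 m, then turn left 59°, forward 1.8 m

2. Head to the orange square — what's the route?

turn right 10°, forward 8.0 m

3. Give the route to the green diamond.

turn left 11°, forward 18.6 m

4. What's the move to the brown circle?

turn left 34°, forward 14.9 m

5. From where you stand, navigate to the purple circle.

turn left 41°, forward 13.7 m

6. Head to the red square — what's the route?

turn left 24°, forward 9.8 m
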